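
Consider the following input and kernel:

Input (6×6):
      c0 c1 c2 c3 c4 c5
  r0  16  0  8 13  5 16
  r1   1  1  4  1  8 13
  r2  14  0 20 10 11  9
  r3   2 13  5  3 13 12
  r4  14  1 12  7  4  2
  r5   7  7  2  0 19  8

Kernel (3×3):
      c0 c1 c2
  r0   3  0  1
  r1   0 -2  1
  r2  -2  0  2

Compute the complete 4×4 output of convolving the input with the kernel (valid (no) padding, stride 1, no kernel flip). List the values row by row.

Output[0,0]: The receptive field on the input at this output position is [16 0 8 / 1 1 4 / 14 0 20]. Elementwise product with the kernel and sum: 16·3 + 8·1 + 1·-2 + 4·1 + 14·-2 + 20·2.

70 26 17 50
33 -46 27 21
37 15 62 15
11 11 52 31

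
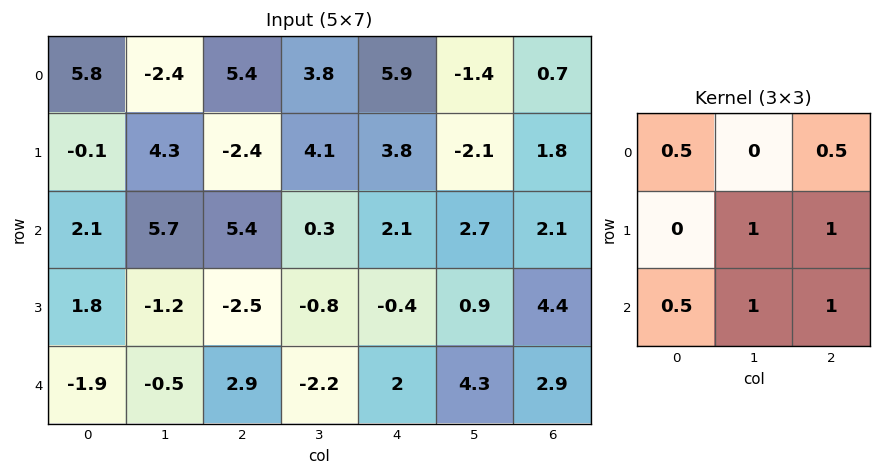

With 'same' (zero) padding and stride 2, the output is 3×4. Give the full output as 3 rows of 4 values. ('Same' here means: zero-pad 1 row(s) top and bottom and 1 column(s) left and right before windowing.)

Output[0,0]: The receptive field on the zero-padded input at this output position is [0 0 0 / 0 5.8 -2.4 / 0 -0.1 4.3]. Elementwise product with the kernel and sum: 0·0.5 + 0·0.5 + 5.8·1 + -2.4·1 + 0·0.5 + -0.1·1 + 4.3·1.

7.6 13.05 8.25 1.45
10.55 6 5.9 5.9
-3 -0.3 6.35 3.35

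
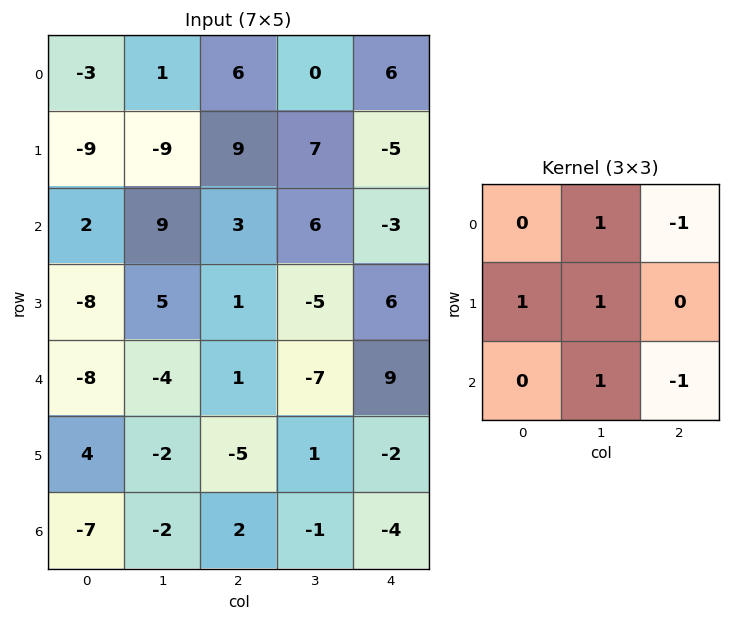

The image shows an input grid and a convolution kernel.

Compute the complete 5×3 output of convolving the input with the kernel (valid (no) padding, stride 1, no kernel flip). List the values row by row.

-17 3 19
-3 20 10
-2 11 -11
-5 -3 -14
-7 4 -17

Output[0,0]: The receptive field on the input at this output position is [-3 1 6 / -9 -9 9 / 2 9 3]. Elementwise product with the kernel and sum: 1·1 + 6·-1 + -9·1 + -9·1 + 9·1 + 3·-1.
Output[0,1]: The receptive field on the input at this output position is [1 6 0 / -9 9 7 / 9 3 6]. Elementwise product with the kernel and sum: 6·1 + 0·-1 + -9·1 + 9·1 + 3·1 + 6·-1.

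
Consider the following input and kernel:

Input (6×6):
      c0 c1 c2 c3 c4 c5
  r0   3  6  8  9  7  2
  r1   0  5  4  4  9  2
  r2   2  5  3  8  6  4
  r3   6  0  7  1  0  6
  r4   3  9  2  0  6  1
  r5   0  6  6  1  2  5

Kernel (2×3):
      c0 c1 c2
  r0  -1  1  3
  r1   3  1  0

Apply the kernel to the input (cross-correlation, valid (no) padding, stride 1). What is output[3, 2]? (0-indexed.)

0

The receptive field on the input at this output position is [7 1 0 / 2 0 6]. Elementwise product with the kernel and sum: 7·-1 + 1·1 + 0·3 + 2·3 + 0·1.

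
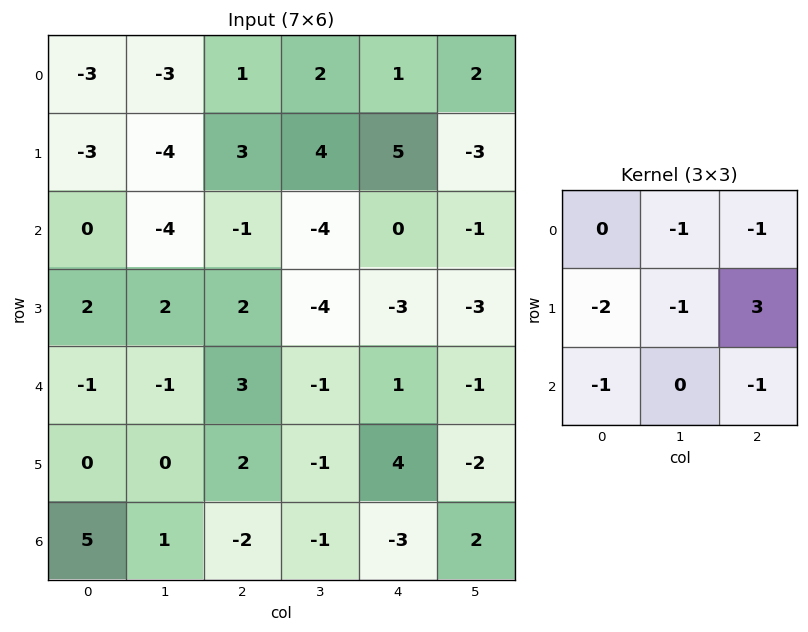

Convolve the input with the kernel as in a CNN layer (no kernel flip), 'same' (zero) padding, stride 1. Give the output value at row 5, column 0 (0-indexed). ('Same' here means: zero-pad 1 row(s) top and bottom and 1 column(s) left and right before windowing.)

The receptive field on the zero-padded input at this output position is [0 -1 -1 / 0 0 0 / 0 5 1]. Elementwise product with the kernel and sum: -1·-1 + -1·-1 + 0·-2 + 0·-1 + 0·3 + 0·-1 + 1·-1.

1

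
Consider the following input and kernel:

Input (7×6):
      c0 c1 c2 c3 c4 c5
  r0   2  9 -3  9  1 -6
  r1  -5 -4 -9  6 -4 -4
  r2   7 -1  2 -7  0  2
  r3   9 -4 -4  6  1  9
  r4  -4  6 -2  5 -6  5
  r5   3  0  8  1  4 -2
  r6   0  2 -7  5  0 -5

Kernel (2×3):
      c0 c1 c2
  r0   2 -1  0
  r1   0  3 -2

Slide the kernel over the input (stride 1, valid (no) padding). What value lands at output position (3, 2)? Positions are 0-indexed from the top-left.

13

The receptive field on the input at this output position is [-4 6 1 / -2 5 -6]. Elementwise product with the kernel and sum: -4·2 + 6·-1 + 5·3 + -6·-2.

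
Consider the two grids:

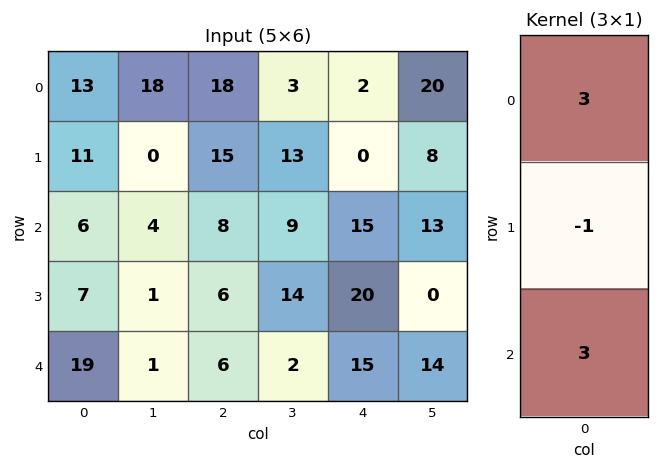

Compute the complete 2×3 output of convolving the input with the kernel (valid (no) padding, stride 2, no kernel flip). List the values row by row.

Output[0,0]: The receptive field on the input at this output position is [13 / 11 / 6]. Elementwise product with the kernel and sum: 13·3 + 11·-1 + 6·3.
Output[0,1]: The receptive field on the input at this output position is [18 / 15 / 8]. Elementwise product with the kernel and sum: 18·3 + 15·-1 + 8·3.

46 63 51
68 36 70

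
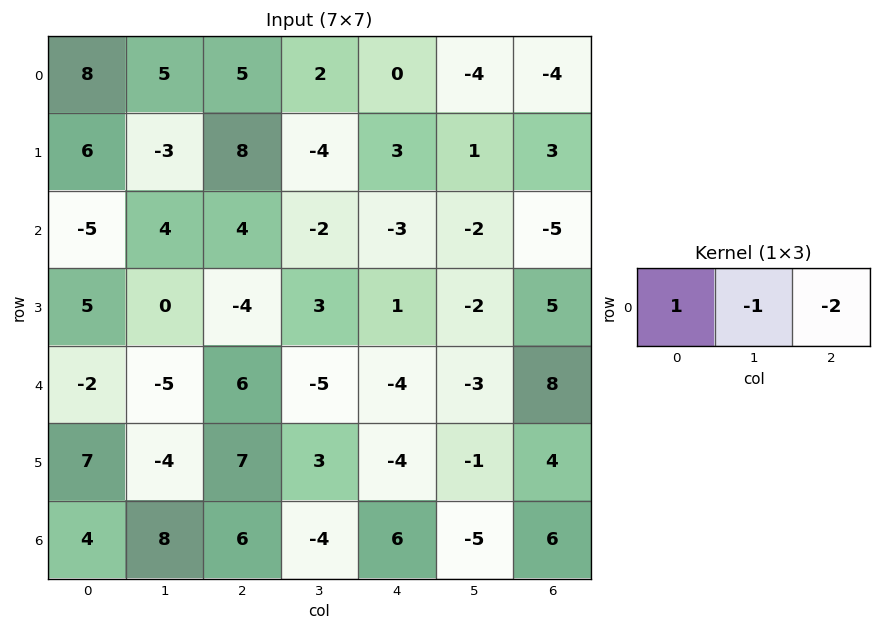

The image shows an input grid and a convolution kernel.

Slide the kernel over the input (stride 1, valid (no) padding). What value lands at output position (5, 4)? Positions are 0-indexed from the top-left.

The receptive field on the input at this output position is [-4 -1 4]. Elementwise product with the kernel and sum: -4·1 + -1·-1 + 4·-2.

-11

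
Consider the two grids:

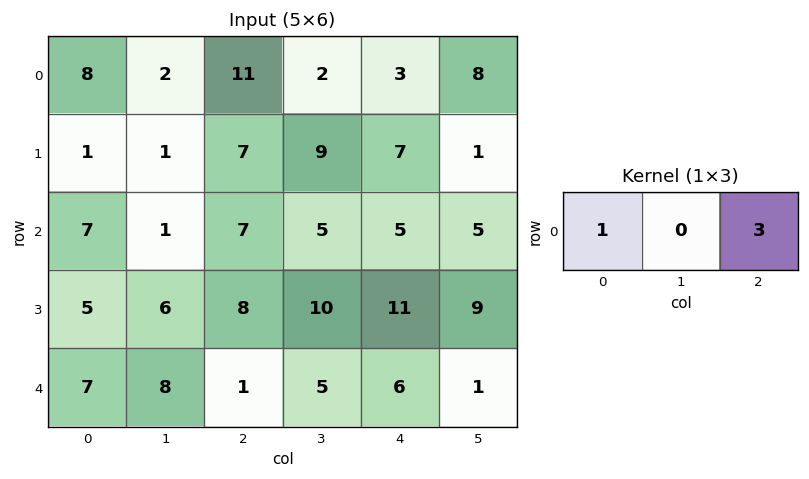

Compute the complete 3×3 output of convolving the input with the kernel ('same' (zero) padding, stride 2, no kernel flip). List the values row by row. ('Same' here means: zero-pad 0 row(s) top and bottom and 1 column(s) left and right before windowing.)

6 8 26
3 16 20
24 23 8

Output[0,0]: The receptive field on the zero-padded input at this output position is [0 8 2]. Elementwise product with the kernel and sum: 0·1 + 2·3.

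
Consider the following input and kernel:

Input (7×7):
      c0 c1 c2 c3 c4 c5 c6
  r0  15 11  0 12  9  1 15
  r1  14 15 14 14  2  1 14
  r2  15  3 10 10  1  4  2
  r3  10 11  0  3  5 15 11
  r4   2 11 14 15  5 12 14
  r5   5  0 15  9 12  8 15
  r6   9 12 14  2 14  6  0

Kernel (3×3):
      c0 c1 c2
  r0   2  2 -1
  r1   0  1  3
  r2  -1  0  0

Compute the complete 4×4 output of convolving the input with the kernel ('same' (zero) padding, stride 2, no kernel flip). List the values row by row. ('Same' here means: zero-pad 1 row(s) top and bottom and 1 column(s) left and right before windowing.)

48 21 -2 14
37 73 41 17
44 78 33 58
55 41 66 46

Output[0,0]: The receptive field on the zero-padded input at this output position is [0 0 0 / 0 15 11 / 0 14 15]. Elementwise product with the kernel and sum: 0·2 + 0·2 + 0·-1 + 15·1 + 11·3 + 0·-1.
Output[0,1]: The receptive field on the zero-padded input at this output position is [0 0 0 / 11 0 12 / 15 14 14]. Elementwise product with the kernel and sum: 0·2 + 0·2 + 0·-1 + 0·1 + 12·3 + 15·-1.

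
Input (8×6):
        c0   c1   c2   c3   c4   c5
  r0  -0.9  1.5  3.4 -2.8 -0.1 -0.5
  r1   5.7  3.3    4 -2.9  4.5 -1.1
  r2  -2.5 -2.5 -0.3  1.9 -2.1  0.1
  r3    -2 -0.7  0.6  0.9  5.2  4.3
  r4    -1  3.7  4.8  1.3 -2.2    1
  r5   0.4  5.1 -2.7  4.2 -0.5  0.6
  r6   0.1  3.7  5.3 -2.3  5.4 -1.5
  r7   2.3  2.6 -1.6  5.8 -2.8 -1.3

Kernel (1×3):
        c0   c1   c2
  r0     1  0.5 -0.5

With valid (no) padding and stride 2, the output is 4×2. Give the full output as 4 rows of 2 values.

-1.85 2.05
-3.6 1.7
-1.55 6.55
-0.7 1.45

Output[0,0]: The receptive field on the input at this output position is [-0.9 1.5 3.4]. Elementwise product with the kernel and sum: -0.9·1 + 1.5·0.5 + 3.4·-0.5.
Output[0,1]: The receptive field on the input at this output position is [3.4 -2.8 -0.1]. Elementwise product with the kernel and sum: 3.4·1 + -2.8·0.5 + -0.1·-0.5.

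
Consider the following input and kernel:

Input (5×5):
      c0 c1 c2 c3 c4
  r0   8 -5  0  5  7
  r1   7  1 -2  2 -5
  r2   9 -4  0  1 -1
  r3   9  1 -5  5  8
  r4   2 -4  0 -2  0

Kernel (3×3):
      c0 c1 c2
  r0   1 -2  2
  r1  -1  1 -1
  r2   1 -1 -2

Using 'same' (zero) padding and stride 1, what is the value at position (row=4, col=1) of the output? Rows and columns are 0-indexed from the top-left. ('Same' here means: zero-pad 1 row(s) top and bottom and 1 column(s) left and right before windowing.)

The receptive field on the zero-padded input at this output position is [9 1 -5 / 2 -4 0 / 0 0 0]. Elementwise product with the kernel and sum: 9·1 + 1·-2 + -5·2 + 2·-1 + -4·1 + 0·-1 + 0·1 + 0·-1 + 0·-2.

-9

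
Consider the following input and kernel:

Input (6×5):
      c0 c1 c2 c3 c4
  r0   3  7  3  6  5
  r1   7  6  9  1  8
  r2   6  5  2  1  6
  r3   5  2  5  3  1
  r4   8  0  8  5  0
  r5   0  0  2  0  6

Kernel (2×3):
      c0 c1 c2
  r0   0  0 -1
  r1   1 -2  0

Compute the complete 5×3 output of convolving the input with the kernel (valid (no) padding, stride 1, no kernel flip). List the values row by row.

Output[0,0]: The receptive field on the input at this output position is [3 7 3 / 7 6 9]. Elementwise product with the kernel and sum: 3·-1 + 7·1 + 6·-2.
Output[0,1]: The receptive field on the input at this output position is [7 3 6 / 6 9 1]. Elementwise product with the kernel and sum: 6·-1 + 6·1 + 9·-2.

-8 -18 2
-13 0 -8
-1 -9 -7
3 -19 -3
-8 -9 2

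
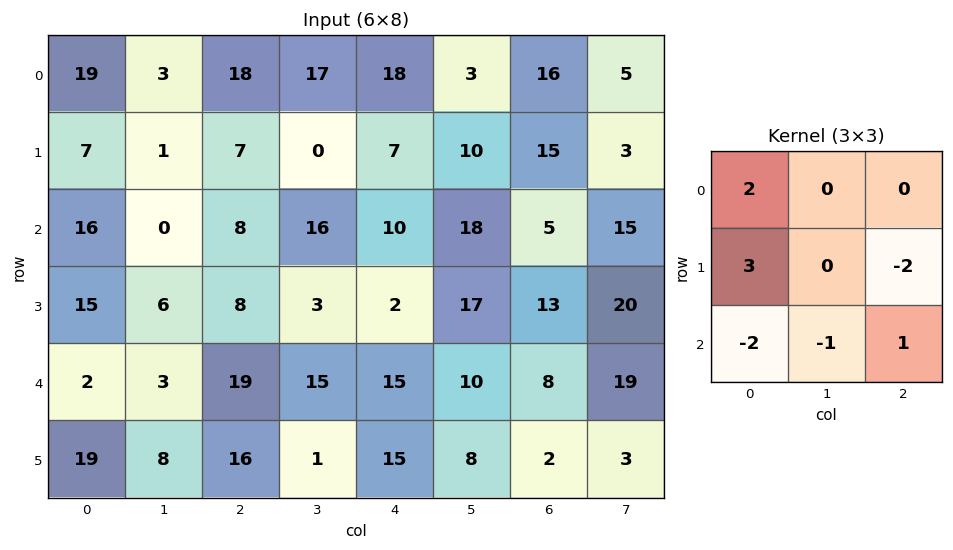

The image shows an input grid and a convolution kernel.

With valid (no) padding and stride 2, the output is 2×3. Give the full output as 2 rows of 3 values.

21 21 -6
73 -2 -32

Output[0,0]: The receptive field on the input at this output position is [19 3 18 / 7 1 7 / 16 0 8]. Elementwise product with the kernel and sum: 19·2 + 7·3 + 7·-2 + 16·-2 + 0·-1 + 8·1.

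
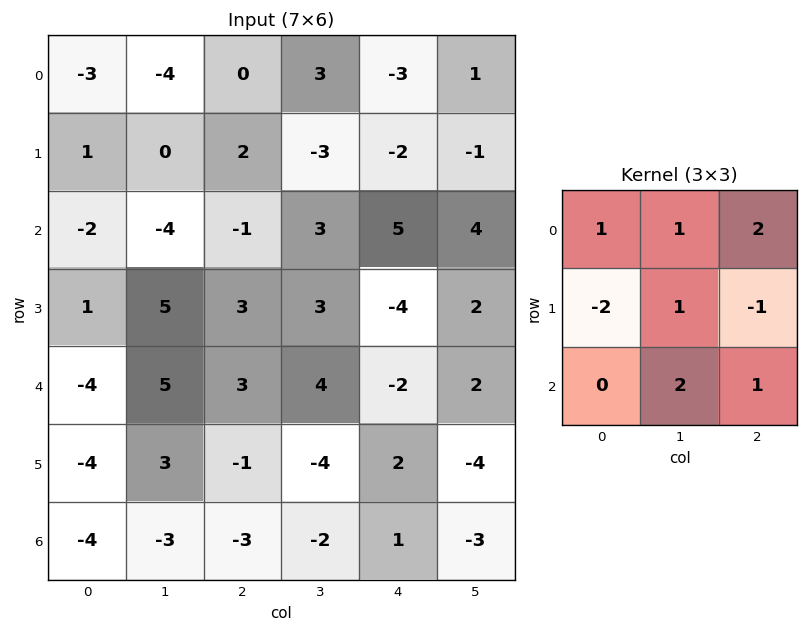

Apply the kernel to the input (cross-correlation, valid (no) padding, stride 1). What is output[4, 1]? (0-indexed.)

5

The receptive field on the input at this output position is [5 3 4 / 3 -1 -4 / -3 -3 -2]. Elementwise product with the kernel and sum: 5·1 + 3·1 + 4·2 + 3·-2 + -1·1 + -4·-1 + -3·2 + -2·1.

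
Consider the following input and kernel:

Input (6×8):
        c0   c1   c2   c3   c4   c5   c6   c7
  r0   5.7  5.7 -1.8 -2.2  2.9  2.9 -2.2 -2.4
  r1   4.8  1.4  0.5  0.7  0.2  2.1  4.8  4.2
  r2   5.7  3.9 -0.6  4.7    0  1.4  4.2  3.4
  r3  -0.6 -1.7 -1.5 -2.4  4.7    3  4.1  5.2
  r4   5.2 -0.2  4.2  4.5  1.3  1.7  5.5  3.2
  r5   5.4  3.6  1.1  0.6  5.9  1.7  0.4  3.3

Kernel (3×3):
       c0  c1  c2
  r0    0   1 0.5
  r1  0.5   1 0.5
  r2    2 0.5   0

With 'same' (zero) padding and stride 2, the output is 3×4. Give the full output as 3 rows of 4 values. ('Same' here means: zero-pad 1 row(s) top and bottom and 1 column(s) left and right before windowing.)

10.95 3 4.75 4.65
12.85 0.4 1.85 21.55
6.35 11.4 14.75 18.25

Output[0,0]: The receptive field on the zero-padded input at this output position is [0 0 0 / 0 5.7 5.7 / 0 4.8 1.4]. Elementwise product with the kernel and sum: 0·1 + 0·0.5 + 0·0.5 + 5.7·1 + 5.7·0.5 + 0·2 + 4.8·0.5.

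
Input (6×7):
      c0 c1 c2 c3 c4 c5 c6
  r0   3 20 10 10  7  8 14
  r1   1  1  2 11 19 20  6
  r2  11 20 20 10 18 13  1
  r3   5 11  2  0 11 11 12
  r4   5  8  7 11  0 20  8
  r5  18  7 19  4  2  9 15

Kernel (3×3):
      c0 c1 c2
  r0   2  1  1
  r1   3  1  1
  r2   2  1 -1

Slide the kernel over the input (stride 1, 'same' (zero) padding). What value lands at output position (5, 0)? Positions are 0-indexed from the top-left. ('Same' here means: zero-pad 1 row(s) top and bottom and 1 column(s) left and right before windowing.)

The receptive field on the zero-padded input at this output position is [0 5 8 / 0 18 7 / 0 0 0]. Elementwise product with the kernel and sum: 0·2 + 5·1 + 8·1 + 0·3 + 18·1 + 7·1 + 0·2 + 0·1 + 0·-1.

38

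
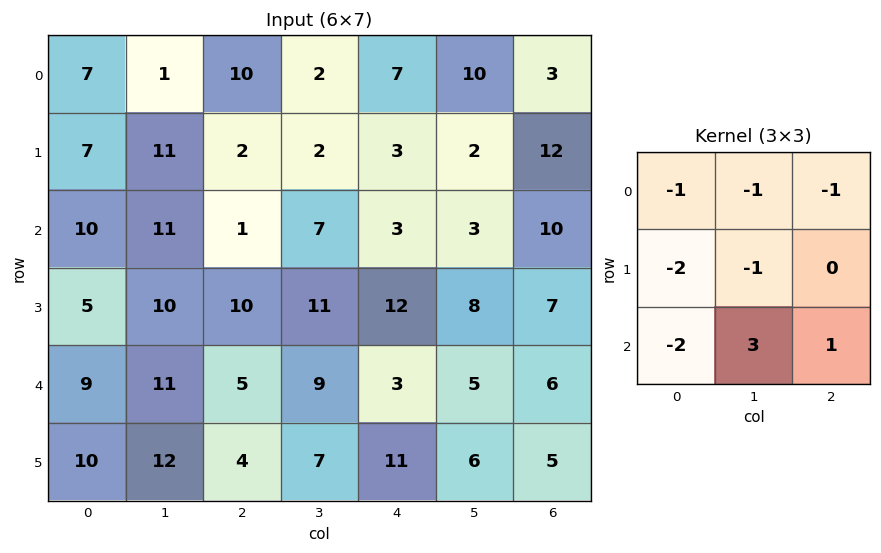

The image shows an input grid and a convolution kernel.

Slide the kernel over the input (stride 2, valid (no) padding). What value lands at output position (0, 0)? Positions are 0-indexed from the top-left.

-29

The receptive field on the input at this output position is [7 1 10 / 7 11 2 / 10 11 1]. Elementwise product with the kernel and sum: 7·-1 + 1·-1 + 10·-1 + 7·-2 + 11·-1 + 10·-2 + 11·3 + 1·1.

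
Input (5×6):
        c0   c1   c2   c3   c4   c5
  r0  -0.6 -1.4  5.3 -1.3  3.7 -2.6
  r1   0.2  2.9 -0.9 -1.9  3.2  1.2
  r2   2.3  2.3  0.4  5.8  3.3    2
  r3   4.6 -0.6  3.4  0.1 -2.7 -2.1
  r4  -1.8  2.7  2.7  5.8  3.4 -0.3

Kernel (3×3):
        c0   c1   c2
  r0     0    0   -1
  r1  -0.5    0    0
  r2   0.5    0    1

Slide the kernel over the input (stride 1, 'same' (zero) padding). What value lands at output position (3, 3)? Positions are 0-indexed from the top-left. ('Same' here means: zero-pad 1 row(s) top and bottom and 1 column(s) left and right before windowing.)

The receptive field on the zero-padded input at this output position is [0.4 5.8 3.3 / 3.4 0.1 -2.7 / 2.7 5.8 3.4]. Elementwise product with the kernel and sum: 3.3·-1 + 3.4·-0.5 + 2.7·0.5 + 3.4·1.

-0.25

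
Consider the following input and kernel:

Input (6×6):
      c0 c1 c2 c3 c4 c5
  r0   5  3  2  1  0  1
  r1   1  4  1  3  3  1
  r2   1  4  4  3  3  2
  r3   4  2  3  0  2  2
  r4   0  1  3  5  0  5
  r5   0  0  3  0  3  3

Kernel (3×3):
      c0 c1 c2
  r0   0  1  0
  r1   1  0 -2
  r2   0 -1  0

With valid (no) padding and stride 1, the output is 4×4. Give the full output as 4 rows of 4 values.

-2 -4 -7 -2
-5 -4 1 0
1 3 -3 -1
-4 -9 3 -6

Output[0,0]: The receptive field on the input at this output position is [5 3 2 / 1 4 1 / 1 4 4]. Elementwise product with the kernel and sum: 3·1 + 1·1 + 1·-2 + 4·-1.
Output[0,1]: The receptive field on the input at this output position is [3 2 1 / 4 1 3 / 4 4 3]. Elementwise product with the kernel and sum: 2·1 + 4·1 + 3·-2 + 4·-1.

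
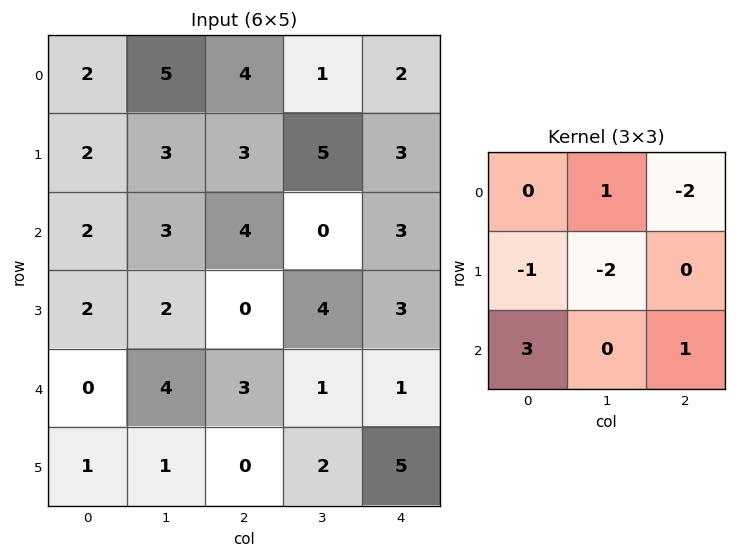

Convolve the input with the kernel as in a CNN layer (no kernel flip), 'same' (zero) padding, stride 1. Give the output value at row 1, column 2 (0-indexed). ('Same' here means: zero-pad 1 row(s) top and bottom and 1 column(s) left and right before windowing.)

The receptive field on the zero-padded input at this output position is [5 4 1 / 3 3 5 / 3 4 0]. Elementwise product with the kernel and sum: 4·1 + 1·-2 + 3·-1 + 3·-2 + 3·3 + 0·1.

2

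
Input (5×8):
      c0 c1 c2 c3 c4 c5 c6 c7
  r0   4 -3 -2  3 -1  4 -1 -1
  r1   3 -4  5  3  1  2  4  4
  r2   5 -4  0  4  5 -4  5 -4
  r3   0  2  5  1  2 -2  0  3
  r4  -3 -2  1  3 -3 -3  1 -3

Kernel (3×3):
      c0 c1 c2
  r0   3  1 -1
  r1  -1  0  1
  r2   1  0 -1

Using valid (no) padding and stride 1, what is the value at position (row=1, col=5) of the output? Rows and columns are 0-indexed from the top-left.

The receptive field on the input at this output position is [2 4 4 / -4 5 -4 / -2 0 3]. Elementwise product with the kernel and sum: 2·3 + 4·1 + 4·-1 + -4·-1 + -4·1 + -2·1 + 3·-1.

1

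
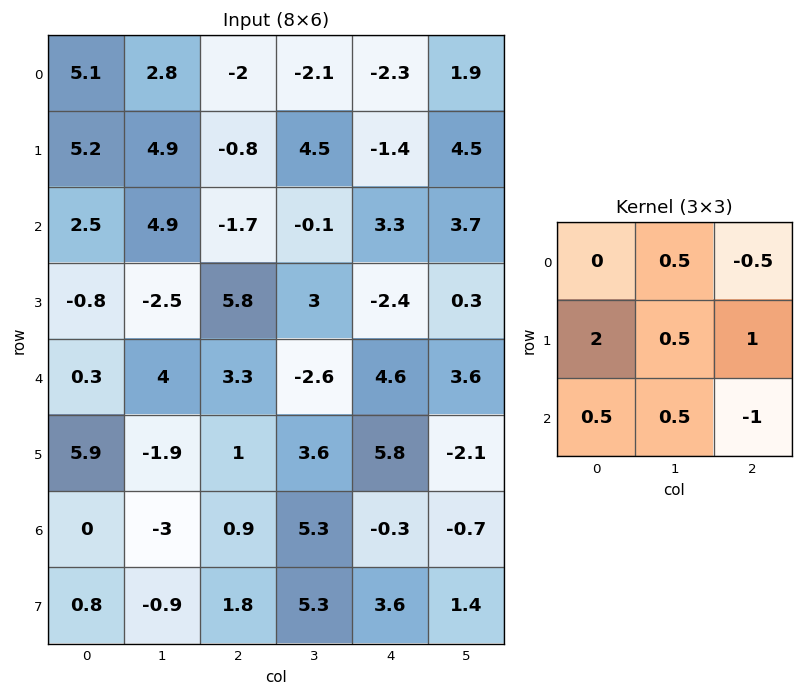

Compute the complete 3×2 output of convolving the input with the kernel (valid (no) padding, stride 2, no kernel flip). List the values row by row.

Output[0,0]: The receptive field on the input at this output position is [5.1 2.8 -2 / 5.2 4.9 -0.8 / 2.5 4.9 -1.7]. Elementwise product with the kernel and sum: 2.8·0.5 + -2·-0.5 + 5.2·2 + 4.9·0.5 + -0.8·1 + 2.5·0.5 + 4.9·0.5 + -1.7·-1.
Output[0,1]: The receptive field on the input at this output position is [-2 -2.1 -2.3 / -0.8 4.5 -1.4 / -1.7 -0.1 3.3]. Elementwise product with the kernel and sum: -2.1·0.5 + -2.3·-0.5 + -0.8·2 + 4.5·0.5 + -1.4·1 + -1.7·0.5 + -0.1·0.5 + 3.3·-1.

19.85 -4.85
5.1 4.75
9.8 9.4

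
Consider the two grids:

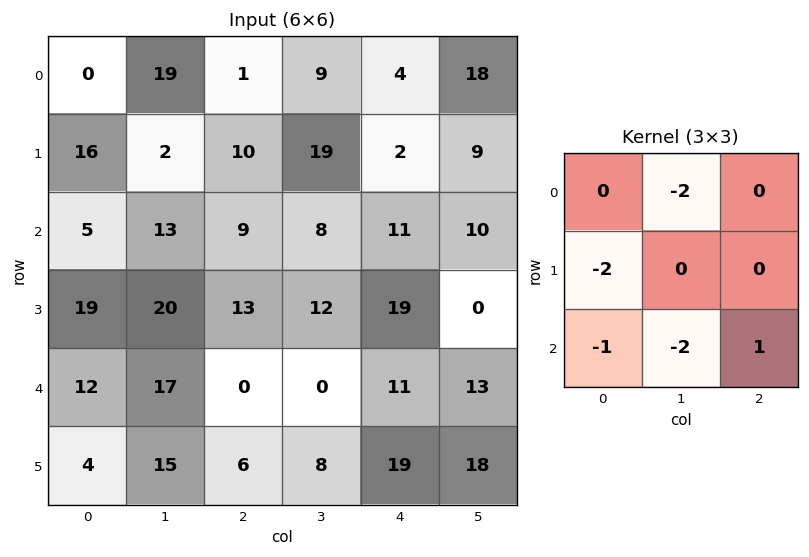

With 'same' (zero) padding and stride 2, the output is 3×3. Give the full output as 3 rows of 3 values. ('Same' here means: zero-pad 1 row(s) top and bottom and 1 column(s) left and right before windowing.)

Output[0,0]: The receptive field on the zero-padded input at this output position is [0 0 0 / 0 0 19 / 0 16 2]. Elementwise product with the kernel and sum: 0·-2 + 0·-2 + 0·-1 + 16·-2 + 2·1.

-30 -41 -32
-50 -80 -70
-31 -79 -66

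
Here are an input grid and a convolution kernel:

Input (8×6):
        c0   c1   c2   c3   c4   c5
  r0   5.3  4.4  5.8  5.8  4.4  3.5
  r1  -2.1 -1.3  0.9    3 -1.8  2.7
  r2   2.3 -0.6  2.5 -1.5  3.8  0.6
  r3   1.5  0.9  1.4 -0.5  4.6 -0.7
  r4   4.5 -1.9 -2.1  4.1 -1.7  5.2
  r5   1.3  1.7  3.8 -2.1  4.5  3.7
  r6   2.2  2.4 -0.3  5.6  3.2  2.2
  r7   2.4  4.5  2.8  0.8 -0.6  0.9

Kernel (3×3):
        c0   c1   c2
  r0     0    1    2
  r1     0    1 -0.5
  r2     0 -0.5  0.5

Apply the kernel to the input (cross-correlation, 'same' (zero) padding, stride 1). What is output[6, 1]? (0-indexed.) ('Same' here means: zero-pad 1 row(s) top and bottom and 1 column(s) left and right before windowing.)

The receptive field on the zero-padded input at this output position is [1.3 1.7 3.8 / 2.2 2.4 -0.3 / 2.4 4.5 2.8]. Elementwise product with the kernel and sum: 1.7·1 + 3.8·2 + 2.4·1 + -0.3·-0.5 + 4.5·-0.5 + 2.8·0.5.

11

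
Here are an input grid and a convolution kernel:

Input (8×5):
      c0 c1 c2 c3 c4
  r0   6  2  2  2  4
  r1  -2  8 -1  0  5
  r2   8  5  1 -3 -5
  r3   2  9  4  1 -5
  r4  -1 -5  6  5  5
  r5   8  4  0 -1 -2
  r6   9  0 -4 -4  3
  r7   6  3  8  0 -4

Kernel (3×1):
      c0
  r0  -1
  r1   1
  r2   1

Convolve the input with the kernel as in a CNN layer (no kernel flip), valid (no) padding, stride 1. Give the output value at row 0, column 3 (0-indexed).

The receptive field on the input at this output position is [2 / 0 / -3]. Elementwise product with the kernel and sum: 2·-1 + 0·1 + -3·1.

-5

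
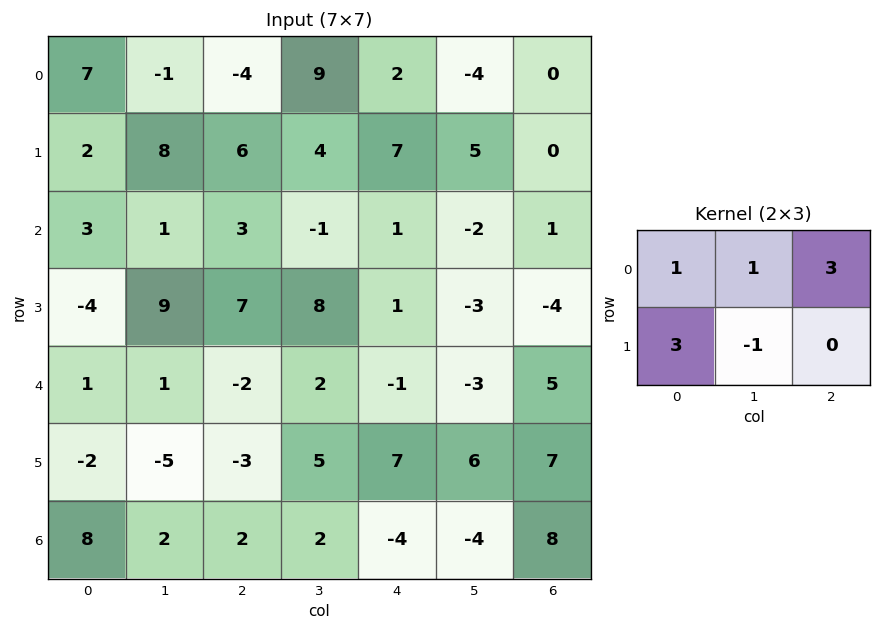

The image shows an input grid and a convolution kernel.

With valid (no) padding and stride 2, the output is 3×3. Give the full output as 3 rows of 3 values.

Output[0,0]: The receptive field on the input at this output position is [7 -1 -4 / 2 8 6]. Elementwise product with the kernel and sum: 7·1 + -1·1 + -4·3 + 2·3 + 8·-1.
Output[0,1]: The receptive field on the input at this output position is [-4 9 2 / 6 4 7]. Elementwise product with the kernel and sum: -4·1 + 9·1 + 2·3 + 6·3 + 4·-1.

-8 25 14
-8 18 8
-5 -17 26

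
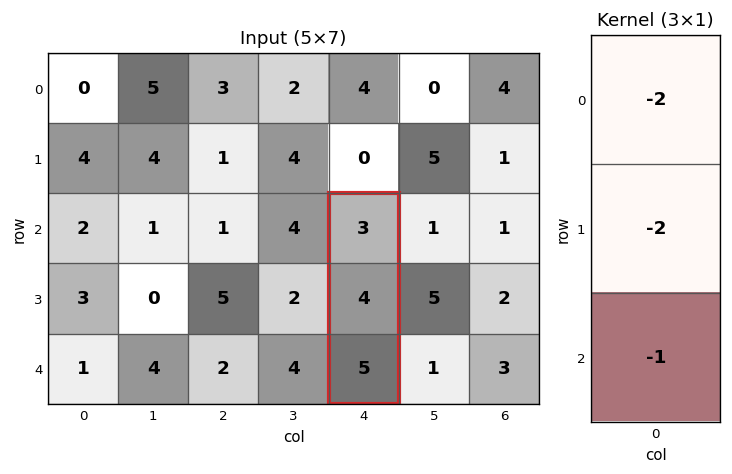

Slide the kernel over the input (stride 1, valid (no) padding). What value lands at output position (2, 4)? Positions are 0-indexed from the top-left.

-19

The receptive field on the input at this output position is [3 / 4 / 5]. Elementwise product with the kernel and sum: 3·-2 + 4·-2 + 5·-1.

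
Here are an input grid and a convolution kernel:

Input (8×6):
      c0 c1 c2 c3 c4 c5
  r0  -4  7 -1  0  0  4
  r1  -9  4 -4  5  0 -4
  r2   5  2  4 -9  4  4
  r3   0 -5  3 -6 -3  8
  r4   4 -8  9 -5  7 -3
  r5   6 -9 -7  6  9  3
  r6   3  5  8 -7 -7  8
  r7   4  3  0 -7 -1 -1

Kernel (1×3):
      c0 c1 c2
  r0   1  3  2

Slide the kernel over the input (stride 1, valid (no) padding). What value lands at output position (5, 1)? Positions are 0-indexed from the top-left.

-18

The receptive field on the input at this output position is [-9 -7 6]. Elementwise product with the kernel and sum: -9·1 + -7·3 + 6·2.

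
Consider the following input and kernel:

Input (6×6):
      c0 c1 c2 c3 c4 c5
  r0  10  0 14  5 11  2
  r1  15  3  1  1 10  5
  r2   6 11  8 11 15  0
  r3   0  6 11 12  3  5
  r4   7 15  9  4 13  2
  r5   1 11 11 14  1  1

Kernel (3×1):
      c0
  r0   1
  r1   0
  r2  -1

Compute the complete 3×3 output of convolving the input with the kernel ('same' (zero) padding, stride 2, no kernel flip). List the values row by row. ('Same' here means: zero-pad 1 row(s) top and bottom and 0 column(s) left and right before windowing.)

-15 -1 -10
15 -10 7
-1 0 2

Output[0,0]: The receptive field on the zero-padded input at this output position is [0 / 10 / 15]. Elementwise product with the kernel and sum: 0·1 + 15·-1.
Output[0,1]: The receptive field on the zero-padded input at this output position is [0 / 14 / 1]. Elementwise product with the kernel and sum: 0·1 + 1·-1.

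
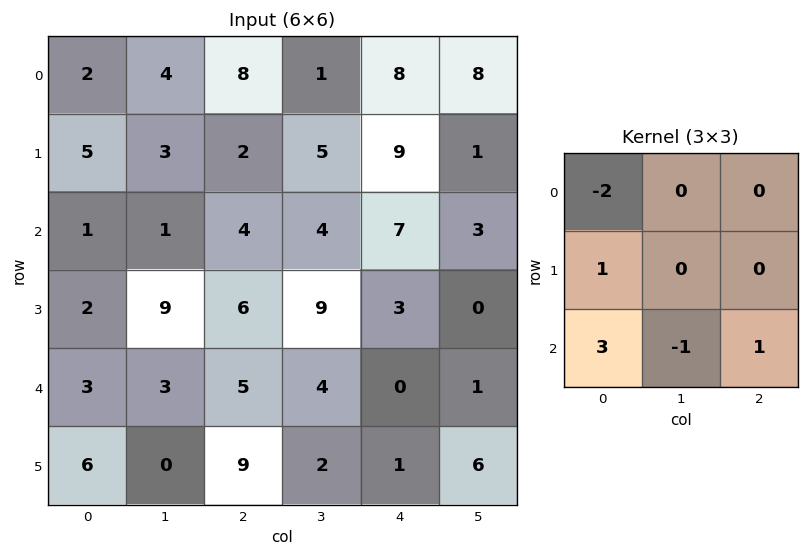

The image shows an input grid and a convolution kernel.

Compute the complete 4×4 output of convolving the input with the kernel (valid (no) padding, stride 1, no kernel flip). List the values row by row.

7 -2 1 11
-6 25 12 18
11 15 9 14
26 -22 19 -3

Output[0,0]: The receptive field on the input at this output position is [2 4 8 / 5 3 2 / 1 1 4]. Elementwise product with the kernel and sum: 2·-2 + 5·1 + 1·3 + 1·-1 + 4·1.
Output[0,1]: The receptive field on the input at this output position is [4 8 1 / 3 2 5 / 1 4 4]. Elementwise product with the kernel and sum: 4·-2 + 3·1 + 1·3 + 4·-1 + 4·1.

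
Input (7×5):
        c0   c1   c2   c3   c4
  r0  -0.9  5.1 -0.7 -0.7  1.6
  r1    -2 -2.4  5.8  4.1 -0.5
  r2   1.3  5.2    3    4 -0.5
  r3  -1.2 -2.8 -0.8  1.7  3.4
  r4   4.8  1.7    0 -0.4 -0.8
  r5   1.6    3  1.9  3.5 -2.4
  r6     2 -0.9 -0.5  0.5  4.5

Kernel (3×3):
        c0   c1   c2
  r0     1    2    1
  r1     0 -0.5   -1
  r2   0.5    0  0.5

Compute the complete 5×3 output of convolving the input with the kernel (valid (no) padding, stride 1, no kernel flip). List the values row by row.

Output[0,0]: The receptive field on the input at this output position is [-0.9 5.1 -0.7 / -2 -2.4 5.8 / 1.3 5.2 3]. Elementwise product with the kernel and sum: -0.9·1 + 5.1·2 + -0.7·1 + -2.4·-0.5 + 5.8·-1 + 1.3·0.5 + 3·0.5.
Output[0,1]: The receptive field on the input at this output position is [5.1 -0.7 -0.7 / -2.4 5.8 4.1 / 5.2 3 4]. Elementwise product with the kernel and sum: 5.1·1 + -0.7·2 + -0.7·1 + 5.8·-0.5 + 4.1·-1 + 5.2·0.5 + 4·0.5.

6.15 0.6 -0.8
-7.6 7.25 13.3
19.3 14.55 5.85
-6.7 0.95 6.75
5.55 -3.35 1.05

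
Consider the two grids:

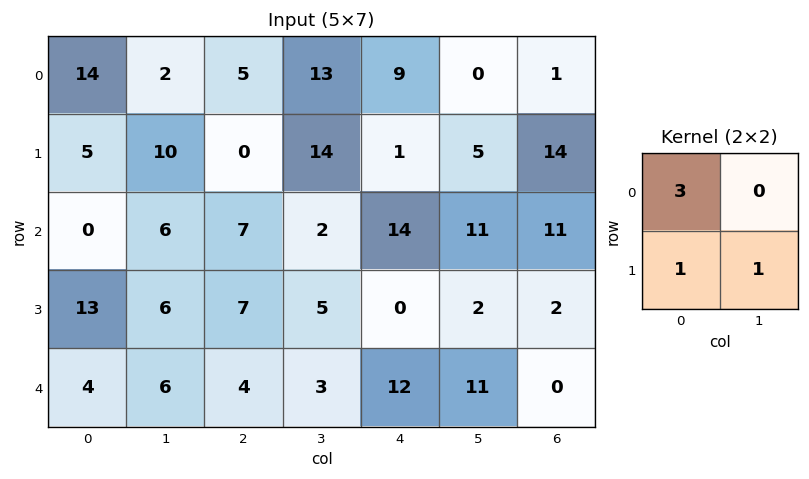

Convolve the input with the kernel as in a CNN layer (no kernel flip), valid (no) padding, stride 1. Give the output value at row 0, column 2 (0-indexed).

The receptive field on the input at this output position is [5 13 / 0 14]. Elementwise product with the kernel and sum: 5·3 + 0·1 + 14·1.

29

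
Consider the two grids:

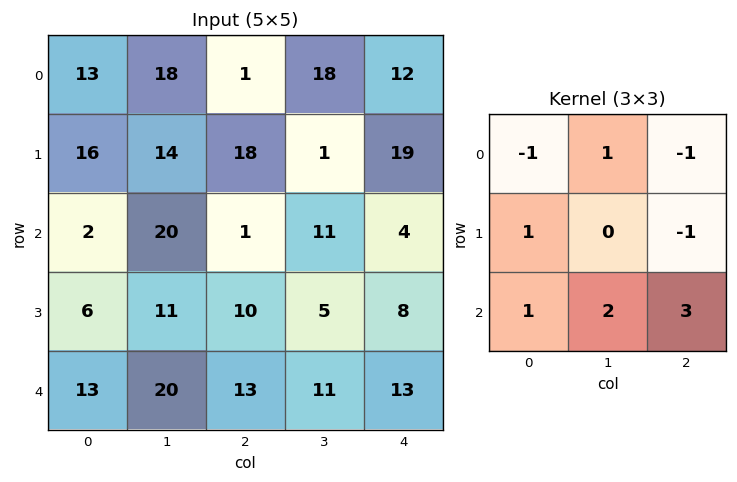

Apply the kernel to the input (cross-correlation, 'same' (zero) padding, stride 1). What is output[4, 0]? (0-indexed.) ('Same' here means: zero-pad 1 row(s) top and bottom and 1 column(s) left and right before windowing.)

The receptive field on the zero-padded input at this output position is [0 6 11 / 0 13 20 / 0 0 0]. Elementwise product with the kernel and sum: 0·-1 + 6·1 + 11·-1 + 0·1 + 20·-1 + 0·1 + 0·2 + 0·3.

-25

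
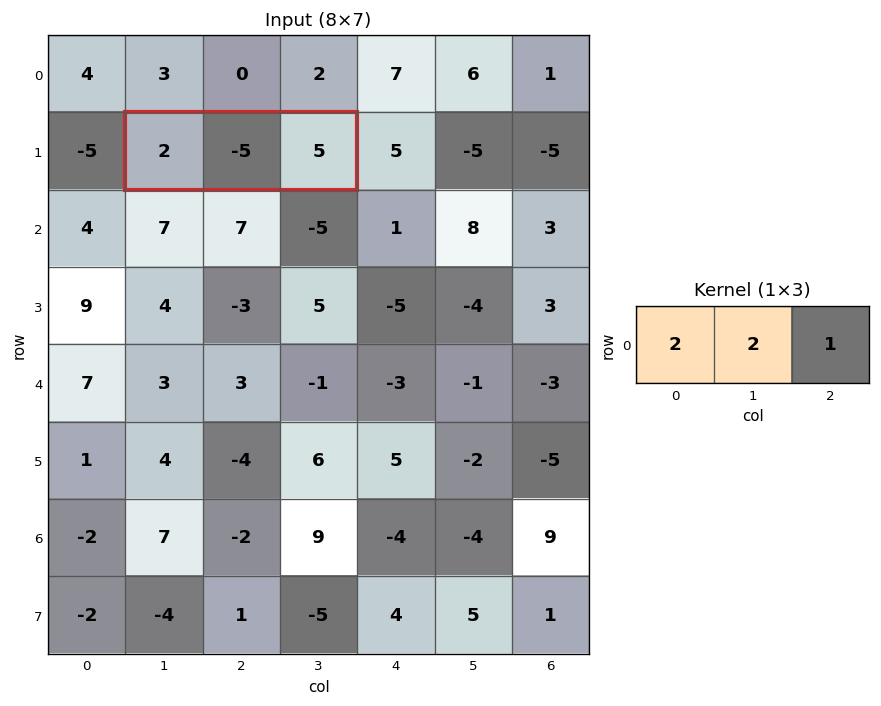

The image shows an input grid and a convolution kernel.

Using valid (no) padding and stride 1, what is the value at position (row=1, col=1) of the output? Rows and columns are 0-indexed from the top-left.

The receptive field on the input at this output position is [2 -5 5]. Elementwise product with the kernel and sum: 2·2 + -5·2 + 5·1.

-1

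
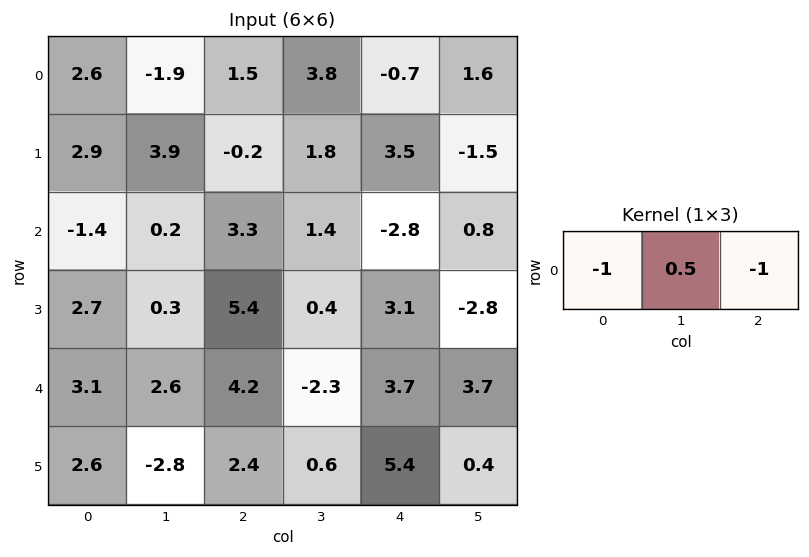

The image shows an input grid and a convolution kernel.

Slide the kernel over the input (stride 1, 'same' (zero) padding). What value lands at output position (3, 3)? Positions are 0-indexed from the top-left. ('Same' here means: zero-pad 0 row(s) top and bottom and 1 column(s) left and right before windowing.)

-8.3

The receptive field on the zero-padded input at this output position is [5.4 0.4 3.1]. Elementwise product with the kernel and sum: 5.4·-1 + 0.4·0.5 + 3.1·-1.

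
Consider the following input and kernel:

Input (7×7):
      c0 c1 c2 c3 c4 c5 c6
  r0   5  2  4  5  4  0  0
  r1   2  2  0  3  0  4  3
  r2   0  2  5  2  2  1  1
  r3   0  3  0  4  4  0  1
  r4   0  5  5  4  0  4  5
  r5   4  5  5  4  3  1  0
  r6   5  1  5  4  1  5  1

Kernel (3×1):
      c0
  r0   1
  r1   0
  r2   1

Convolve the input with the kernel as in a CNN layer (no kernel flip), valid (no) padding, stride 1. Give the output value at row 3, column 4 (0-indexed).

7

The receptive field on the input at this output position is [4 / 0 / 3]. Elementwise product with the kernel and sum: 4·1 + 3·1.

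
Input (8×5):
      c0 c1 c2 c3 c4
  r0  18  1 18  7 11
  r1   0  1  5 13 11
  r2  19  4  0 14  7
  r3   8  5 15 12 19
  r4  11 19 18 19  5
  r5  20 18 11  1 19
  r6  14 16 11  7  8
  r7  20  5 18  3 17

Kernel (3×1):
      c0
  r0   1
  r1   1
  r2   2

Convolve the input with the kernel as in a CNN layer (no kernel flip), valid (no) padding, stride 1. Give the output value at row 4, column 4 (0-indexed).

40

The receptive field on the input at this output position is [5 / 19 / 8]. Elementwise product with the kernel and sum: 5·1 + 19·1 + 8·2.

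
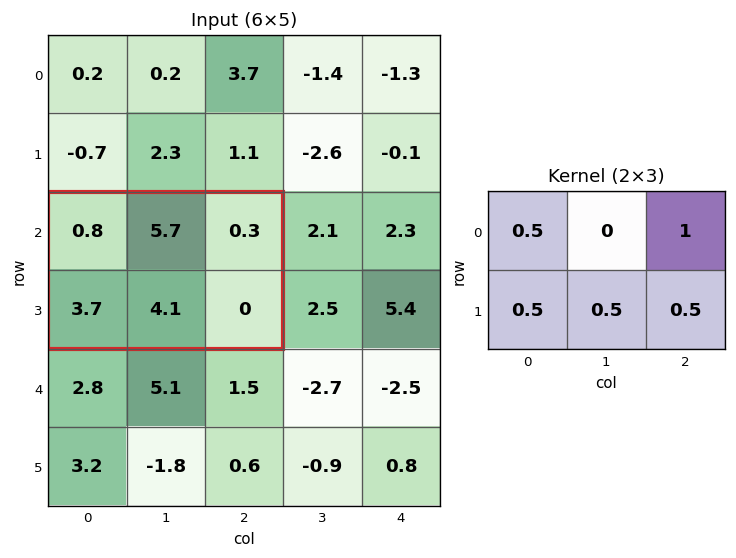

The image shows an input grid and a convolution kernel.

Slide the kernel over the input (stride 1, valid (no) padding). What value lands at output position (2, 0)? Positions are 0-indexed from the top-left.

The receptive field on the input at this output position is [0.8 5.7 0.3 / 3.7 4.1 0]. Elementwise product with the kernel and sum: 0.8·0.5 + 0.3·1 + 3.7·0.5 + 4.1·0.5 + 0·0.5.

4.6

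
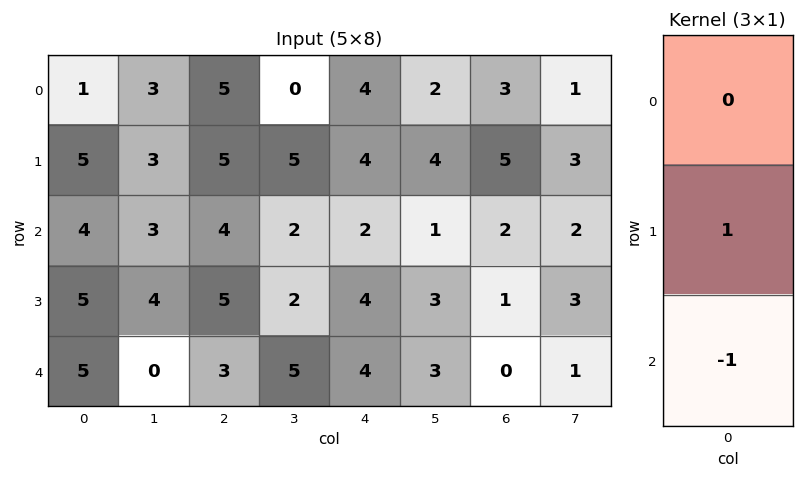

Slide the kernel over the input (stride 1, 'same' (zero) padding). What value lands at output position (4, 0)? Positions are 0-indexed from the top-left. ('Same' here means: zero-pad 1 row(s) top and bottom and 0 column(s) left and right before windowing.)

The receptive field on the zero-padded input at this output position is [5 / 5 / 0]. Elementwise product with the kernel and sum: 5·1 + 0·-1.

5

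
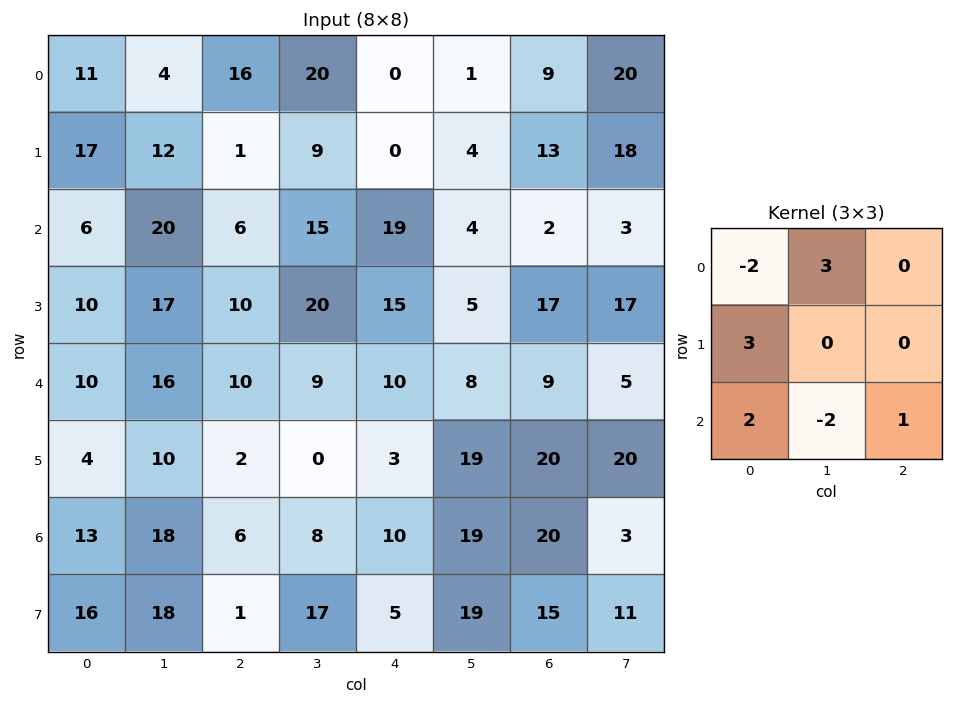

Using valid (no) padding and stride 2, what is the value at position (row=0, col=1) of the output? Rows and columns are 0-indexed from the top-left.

32

The receptive field on the input at this output position is [16 20 0 / 1 9 0 / 6 15 19]. Elementwise product with the kernel and sum: 16·-2 + 20·3 + 1·3 + 6·2 + 15·-2 + 19·1.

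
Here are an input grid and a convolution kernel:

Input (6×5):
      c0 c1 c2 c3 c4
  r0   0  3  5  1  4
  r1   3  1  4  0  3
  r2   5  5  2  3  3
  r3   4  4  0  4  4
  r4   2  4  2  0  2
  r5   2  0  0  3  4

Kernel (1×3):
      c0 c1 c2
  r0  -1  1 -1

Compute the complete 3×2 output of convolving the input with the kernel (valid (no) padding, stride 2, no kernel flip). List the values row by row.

Output[0,0]: The receptive field on the input at this output position is [0 3 5]. Elementwise product with the kernel and sum: 0·-1 + 3·1 + 5·-1.

-2 -8
-2 -2
0 -4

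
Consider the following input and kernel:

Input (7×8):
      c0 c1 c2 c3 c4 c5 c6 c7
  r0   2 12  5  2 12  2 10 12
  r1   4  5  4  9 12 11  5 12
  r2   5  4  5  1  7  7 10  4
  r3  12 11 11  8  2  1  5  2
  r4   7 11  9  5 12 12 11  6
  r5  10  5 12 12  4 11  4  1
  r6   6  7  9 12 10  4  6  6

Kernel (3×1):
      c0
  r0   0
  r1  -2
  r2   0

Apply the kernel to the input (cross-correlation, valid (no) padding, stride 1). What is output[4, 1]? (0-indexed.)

-10

The receptive field on the input at this output position is [11 / 5 / 7]. Elementwise product with the kernel and sum: 5·-2.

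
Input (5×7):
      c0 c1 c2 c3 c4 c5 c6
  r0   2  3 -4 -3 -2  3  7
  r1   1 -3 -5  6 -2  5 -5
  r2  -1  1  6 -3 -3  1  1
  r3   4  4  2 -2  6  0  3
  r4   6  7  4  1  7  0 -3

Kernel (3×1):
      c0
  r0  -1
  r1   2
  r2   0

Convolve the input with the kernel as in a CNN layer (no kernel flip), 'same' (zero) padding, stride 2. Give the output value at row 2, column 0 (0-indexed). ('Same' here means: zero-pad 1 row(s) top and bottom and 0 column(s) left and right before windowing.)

8

The receptive field on the zero-padded input at this output position is [4 / 6 / 0]. Elementwise product with the kernel and sum: 4·-1 + 6·2.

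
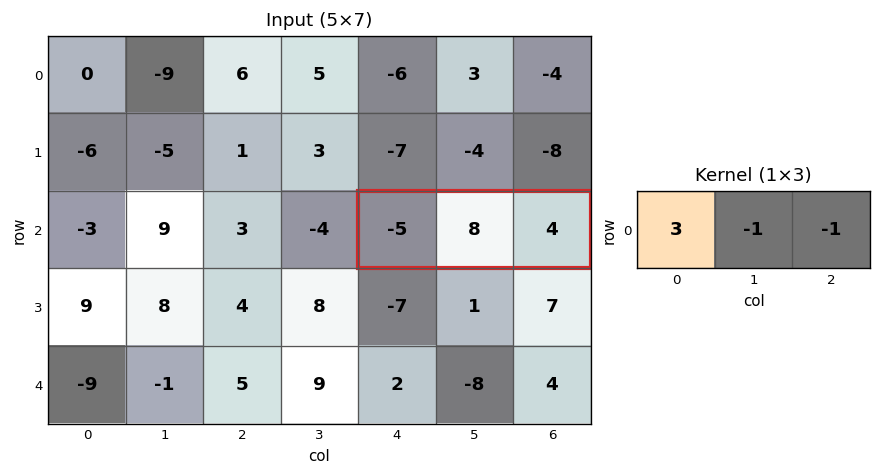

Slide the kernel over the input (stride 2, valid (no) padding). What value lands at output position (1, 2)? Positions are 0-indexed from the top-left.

-27

The receptive field on the input at this output position is [-5 8 4]. Elementwise product with the kernel and sum: -5·3 + 8·-1 + 4·-1.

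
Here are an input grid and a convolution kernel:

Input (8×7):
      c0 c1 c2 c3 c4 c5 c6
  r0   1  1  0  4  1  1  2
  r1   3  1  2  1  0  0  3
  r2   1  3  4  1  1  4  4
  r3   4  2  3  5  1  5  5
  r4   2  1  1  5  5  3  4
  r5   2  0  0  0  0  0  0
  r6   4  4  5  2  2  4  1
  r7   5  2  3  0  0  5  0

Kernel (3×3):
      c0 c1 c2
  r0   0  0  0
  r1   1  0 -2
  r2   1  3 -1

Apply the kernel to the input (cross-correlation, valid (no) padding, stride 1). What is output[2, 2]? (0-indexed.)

12

The receptive field on the input at this output position is [4 1 1 / 3 5 1 / 1 5 5]. Elementwise product with the kernel and sum: 3·1 + 1·-2 + 1·1 + 5·3 + 5·-1.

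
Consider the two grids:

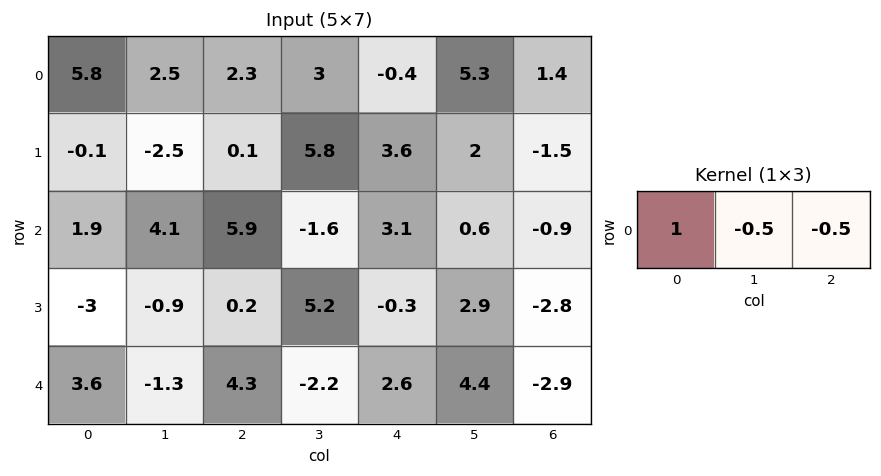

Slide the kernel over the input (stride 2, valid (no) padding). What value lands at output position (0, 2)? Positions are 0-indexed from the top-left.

The receptive field on the input at this output position is [-0.4 5.3 1.4]. Elementwise product with the kernel and sum: -0.4·1 + 5.3·-0.5 + 1.4·-0.5.

-3.75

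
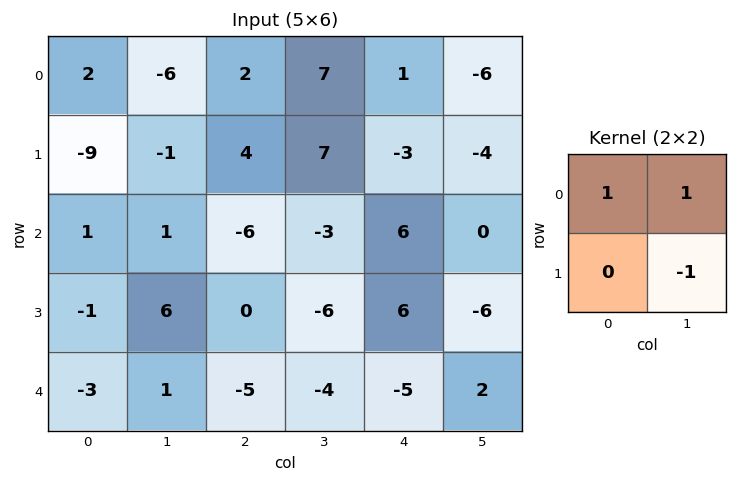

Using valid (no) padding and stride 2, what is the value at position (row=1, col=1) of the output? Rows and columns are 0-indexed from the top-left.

The receptive field on the input at this output position is [-6 -3 / 0 -6]. Elementwise product with the kernel and sum: -6·1 + -3·1 + -6·-1.

-3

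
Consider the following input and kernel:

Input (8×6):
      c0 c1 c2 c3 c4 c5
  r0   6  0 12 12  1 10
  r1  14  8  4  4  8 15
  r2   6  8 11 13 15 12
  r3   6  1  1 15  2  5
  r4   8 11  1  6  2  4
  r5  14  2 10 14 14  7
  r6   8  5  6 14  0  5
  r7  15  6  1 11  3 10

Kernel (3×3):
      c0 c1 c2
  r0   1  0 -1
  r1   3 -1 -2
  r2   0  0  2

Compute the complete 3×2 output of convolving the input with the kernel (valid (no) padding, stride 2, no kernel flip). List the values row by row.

Output[0,0]: The receptive field on the input at this output position is [6 0 12 / 14 8 4 / 6 8 11]. Elementwise product with the kernel and sum: 6·1 + 12·-1 + 14·3 + 8·-1 + 4·-2 + 11·2.
Output[0,1]: The receptive field on the input at this output position is [12 12 1 / 4 4 8 / 11 13 15]. Elementwise product with the kernel and sum: 12·1 + 1·-1 + 4·3 + 4·-1 + 8·-2 + 15·2.

42 33
12 -16
39 -13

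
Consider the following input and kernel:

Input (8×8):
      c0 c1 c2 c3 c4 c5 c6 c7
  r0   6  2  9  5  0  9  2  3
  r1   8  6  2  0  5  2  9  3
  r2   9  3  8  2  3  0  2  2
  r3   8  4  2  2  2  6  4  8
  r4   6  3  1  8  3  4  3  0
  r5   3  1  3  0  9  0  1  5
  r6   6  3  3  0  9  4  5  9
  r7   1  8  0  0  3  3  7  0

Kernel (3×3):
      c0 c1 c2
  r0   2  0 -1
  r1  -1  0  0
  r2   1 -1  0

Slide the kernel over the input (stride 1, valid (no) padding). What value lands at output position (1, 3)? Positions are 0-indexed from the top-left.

-4

The receptive field on the input at this output position is [0 5 2 / 2 3 0 / 2 2 6]. Elementwise product with the kernel and sum: 0·2 + 2·-1 + 2·-1 + 2·1 + 2·-1.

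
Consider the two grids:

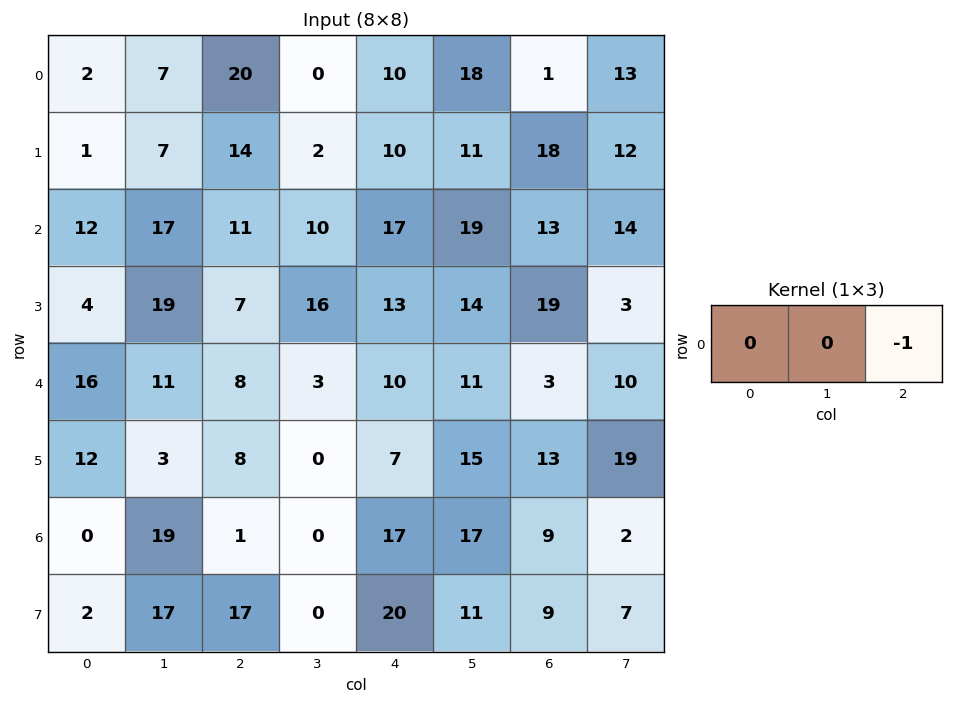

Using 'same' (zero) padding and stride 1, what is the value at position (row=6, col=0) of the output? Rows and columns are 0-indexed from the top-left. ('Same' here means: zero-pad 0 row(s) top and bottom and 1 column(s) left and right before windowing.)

The receptive field on the zero-padded input at this output position is [0 0 19]. Elementwise product with the kernel and sum: 19·-1.

-19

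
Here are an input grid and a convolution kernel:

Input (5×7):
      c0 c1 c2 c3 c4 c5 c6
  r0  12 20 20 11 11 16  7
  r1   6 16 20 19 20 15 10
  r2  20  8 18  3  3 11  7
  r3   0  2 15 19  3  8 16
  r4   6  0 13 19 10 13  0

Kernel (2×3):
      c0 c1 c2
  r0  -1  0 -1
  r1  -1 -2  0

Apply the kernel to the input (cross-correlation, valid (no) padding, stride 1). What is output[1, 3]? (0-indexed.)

-43

The receptive field on the input at this output position is [19 20 15 / 3 3 11]. Elementwise product with the kernel and sum: 19·-1 + 15·-1 + 3·-1 + 3·-2.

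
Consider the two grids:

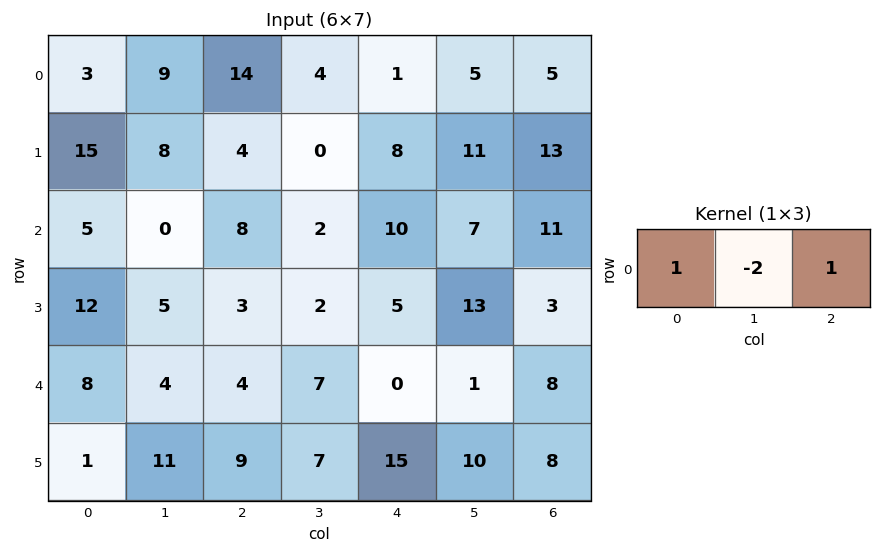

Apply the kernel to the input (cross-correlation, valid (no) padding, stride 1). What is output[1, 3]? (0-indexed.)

-5

The receptive field on the input at this output position is [0 8 11]. Elementwise product with the kernel and sum: 0·1 + 8·-2 + 11·1.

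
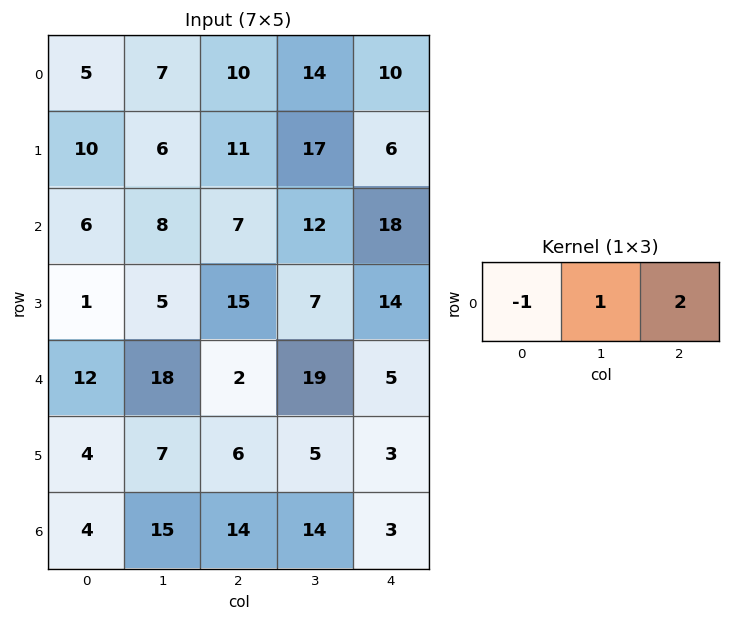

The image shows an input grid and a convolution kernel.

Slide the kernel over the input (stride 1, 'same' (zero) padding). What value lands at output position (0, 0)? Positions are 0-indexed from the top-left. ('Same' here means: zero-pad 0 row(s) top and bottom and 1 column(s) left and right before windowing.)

The receptive field on the zero-padded input at this output position is [0 5 7]. Elementwise product with the kernel and sum: 0·-1 + 5·1 + 7·2.

19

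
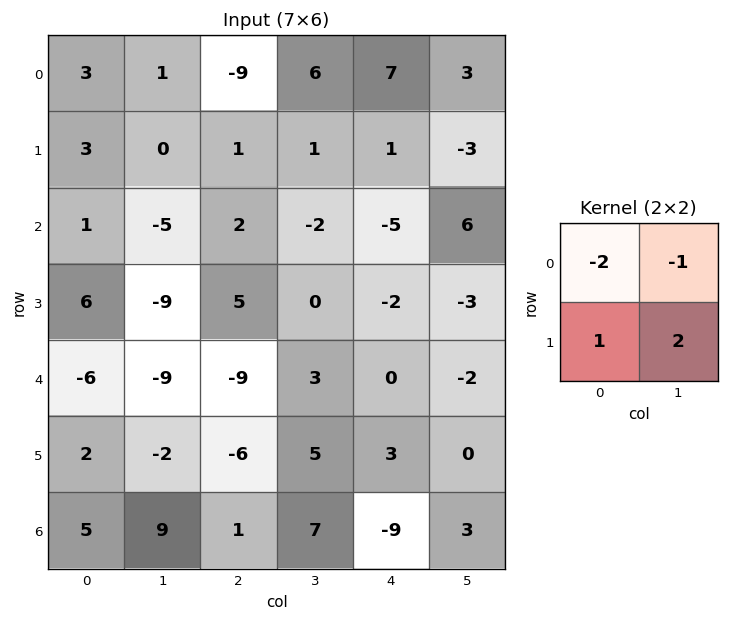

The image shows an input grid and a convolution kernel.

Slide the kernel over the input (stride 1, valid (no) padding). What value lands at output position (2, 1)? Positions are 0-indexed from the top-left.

The receptive field on the input at this output position is [-5 2 / -9 5]. Elementwise product with the kernel and sum: -5·-2 + 2·-1 + -9·1 + 5·2.

9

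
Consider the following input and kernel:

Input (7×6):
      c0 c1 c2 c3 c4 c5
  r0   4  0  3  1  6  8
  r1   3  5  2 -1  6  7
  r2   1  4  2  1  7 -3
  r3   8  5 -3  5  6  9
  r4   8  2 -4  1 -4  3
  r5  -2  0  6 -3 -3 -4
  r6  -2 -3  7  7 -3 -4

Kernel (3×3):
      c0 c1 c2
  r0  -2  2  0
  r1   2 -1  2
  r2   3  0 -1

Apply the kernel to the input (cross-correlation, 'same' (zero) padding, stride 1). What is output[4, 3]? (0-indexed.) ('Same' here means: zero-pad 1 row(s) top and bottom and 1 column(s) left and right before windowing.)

The receptive field on the zero-padded input at this output position is [-3 5 6 / -4 1 -4 / 6 -3 -3]. Elementwise product with the kernel and sum: -3·-2 + 5·2 + -4·2 + 1·-1 + -4·2 + 6·3 + -3·-1.

20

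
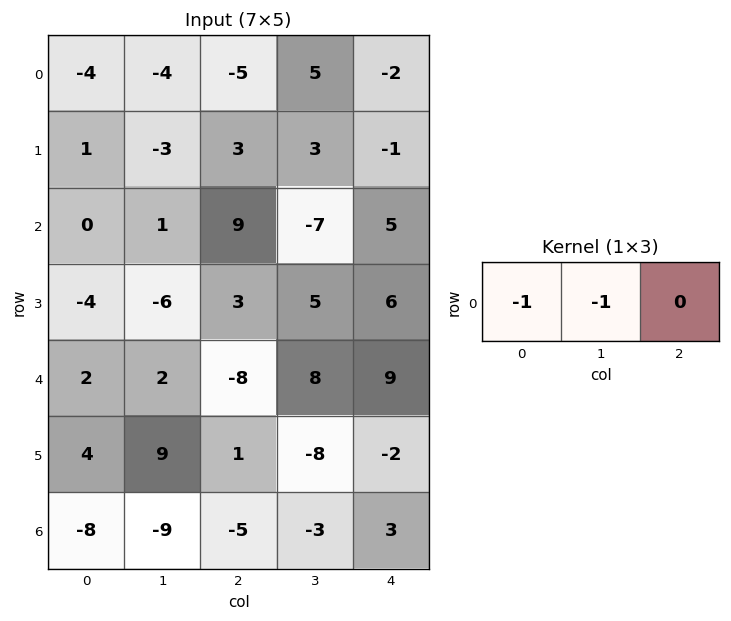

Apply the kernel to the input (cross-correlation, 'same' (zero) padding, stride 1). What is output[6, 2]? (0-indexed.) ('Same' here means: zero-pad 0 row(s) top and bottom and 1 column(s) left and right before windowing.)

14

The receptive field on the zero-padded input at this output position is [-9 -5 -3]. Elementwise product with the kernel and sum: -9·-1 + -5·-1.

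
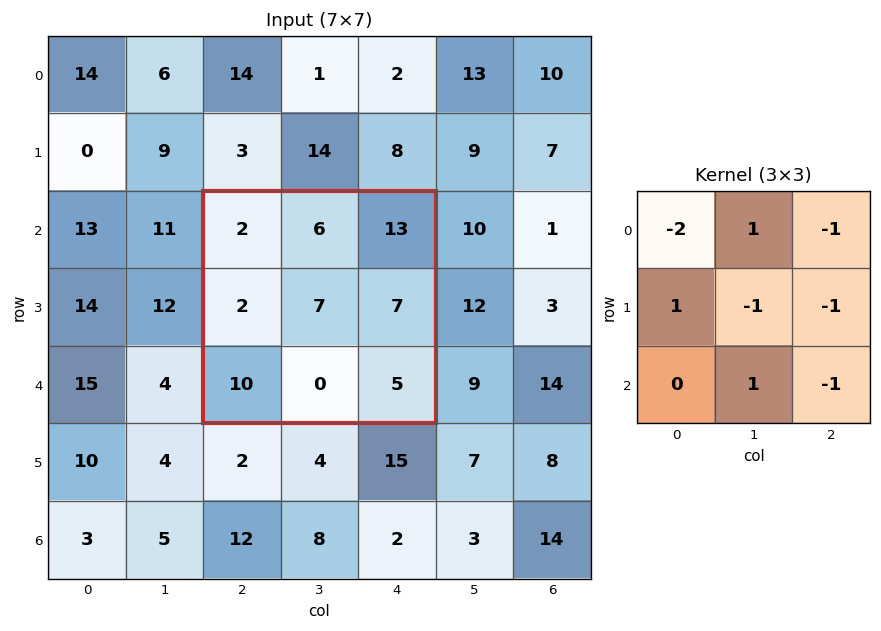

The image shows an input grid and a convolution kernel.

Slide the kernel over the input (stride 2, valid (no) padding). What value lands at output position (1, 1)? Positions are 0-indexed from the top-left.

-28

The receptive field on the input at this output position is [2 6 13 / 2 7 7 / 10 0 5]. Elementwise product with the kernel and sum: 2·-2 + 6·1 + 13·-1 + 2·1 + 7·-1 + 7·-1 + 0·1 + 5·-1.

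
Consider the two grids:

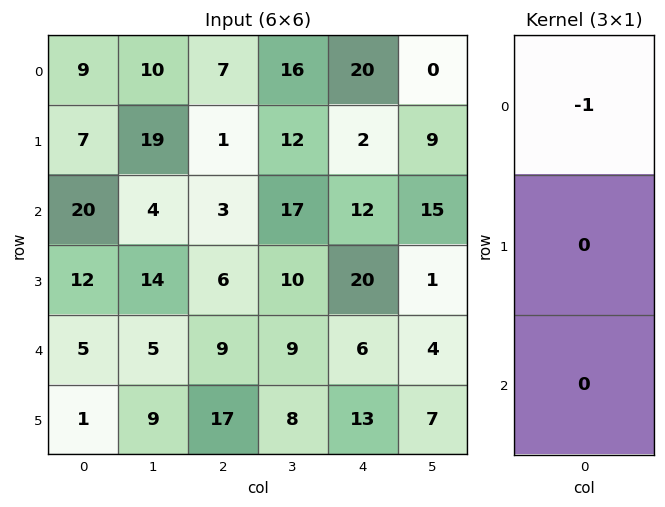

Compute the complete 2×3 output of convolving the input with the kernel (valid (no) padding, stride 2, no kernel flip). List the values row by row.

-9 -7 -20
-20 -3 -12

Output[0,0]: The receptive field on the input at this output position is [9 / 7 / 20]. Elementwise product with the kernel and sum: 9·-1.
Output[0,1]: The receptive field on the input at this output position is [7 / 1 / 3]. Elementwise product with the kernel and sum: 7·-1.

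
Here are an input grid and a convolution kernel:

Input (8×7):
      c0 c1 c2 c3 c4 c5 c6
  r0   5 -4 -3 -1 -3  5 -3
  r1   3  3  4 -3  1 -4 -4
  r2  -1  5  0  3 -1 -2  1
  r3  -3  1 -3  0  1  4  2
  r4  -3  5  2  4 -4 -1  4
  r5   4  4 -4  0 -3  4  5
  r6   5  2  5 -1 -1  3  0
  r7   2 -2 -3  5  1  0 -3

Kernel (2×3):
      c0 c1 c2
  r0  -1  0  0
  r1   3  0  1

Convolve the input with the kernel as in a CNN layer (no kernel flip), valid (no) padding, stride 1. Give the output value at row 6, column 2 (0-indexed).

-13

The receptive field on the input at this output position is [5 -1 -1 / -3 5 1]. Elementwise product with the kernel and sum: 5·-1 + -3·3 + 1·1.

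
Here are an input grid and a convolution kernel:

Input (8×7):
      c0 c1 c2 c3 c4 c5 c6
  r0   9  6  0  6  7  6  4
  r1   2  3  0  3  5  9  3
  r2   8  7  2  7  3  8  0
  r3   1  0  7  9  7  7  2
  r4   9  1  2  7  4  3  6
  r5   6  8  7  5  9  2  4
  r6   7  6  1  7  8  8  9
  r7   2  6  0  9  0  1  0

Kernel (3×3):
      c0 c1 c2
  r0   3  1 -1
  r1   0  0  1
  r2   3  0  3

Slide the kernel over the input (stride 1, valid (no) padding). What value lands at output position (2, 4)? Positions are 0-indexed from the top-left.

49

The receptive field on the input at this output position is [3 8 0 / 7 7 2 / 4 3 6]. Elementwise product with the kernel and sum: 3·3 + 8·1 + 0·-1 + 2·1 + 4·3 + 6·3.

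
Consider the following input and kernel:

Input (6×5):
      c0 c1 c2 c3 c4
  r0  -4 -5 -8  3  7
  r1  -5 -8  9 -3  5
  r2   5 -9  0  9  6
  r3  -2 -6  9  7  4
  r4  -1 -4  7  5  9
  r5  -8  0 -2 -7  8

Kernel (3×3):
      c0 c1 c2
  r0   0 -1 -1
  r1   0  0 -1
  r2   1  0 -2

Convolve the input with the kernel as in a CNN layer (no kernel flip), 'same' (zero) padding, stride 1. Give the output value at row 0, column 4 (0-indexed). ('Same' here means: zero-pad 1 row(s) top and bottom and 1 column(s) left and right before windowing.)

-3

The receptive field on the zero-padded input at this output position is [0 0 0 / 3 7 0 / -3 5 0]. Elementwise product with the kernel and sum: 0·-1 + 0·-1 + 0·-1 + -3·1 + 0·-2.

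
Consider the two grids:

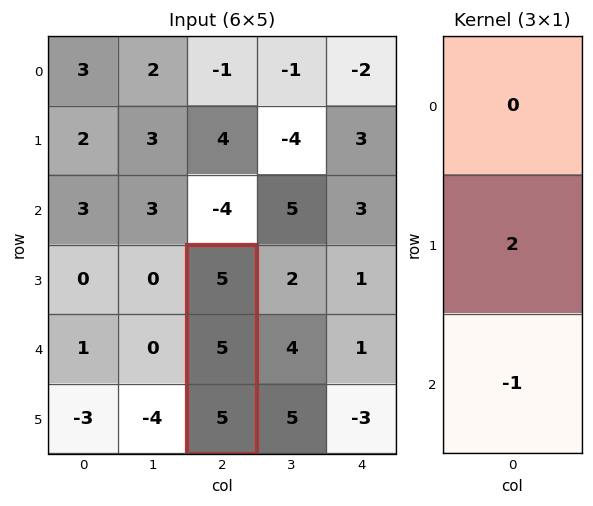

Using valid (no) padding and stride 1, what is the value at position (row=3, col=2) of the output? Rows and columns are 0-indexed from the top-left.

The receptive field on the input at this output position is [5 / 5 / 5]. Elementwise product with the kernel and sum: 5·2 + 5·-1.

5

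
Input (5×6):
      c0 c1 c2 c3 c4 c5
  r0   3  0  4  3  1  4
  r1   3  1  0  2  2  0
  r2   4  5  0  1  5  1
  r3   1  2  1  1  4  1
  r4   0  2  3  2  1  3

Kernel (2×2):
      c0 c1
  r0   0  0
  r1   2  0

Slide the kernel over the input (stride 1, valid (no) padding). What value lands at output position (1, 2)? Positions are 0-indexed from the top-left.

The receptive field on the input at this output position is [0 2 / 0 1]. Elementwise product with the kernel and sum: 0·2.

0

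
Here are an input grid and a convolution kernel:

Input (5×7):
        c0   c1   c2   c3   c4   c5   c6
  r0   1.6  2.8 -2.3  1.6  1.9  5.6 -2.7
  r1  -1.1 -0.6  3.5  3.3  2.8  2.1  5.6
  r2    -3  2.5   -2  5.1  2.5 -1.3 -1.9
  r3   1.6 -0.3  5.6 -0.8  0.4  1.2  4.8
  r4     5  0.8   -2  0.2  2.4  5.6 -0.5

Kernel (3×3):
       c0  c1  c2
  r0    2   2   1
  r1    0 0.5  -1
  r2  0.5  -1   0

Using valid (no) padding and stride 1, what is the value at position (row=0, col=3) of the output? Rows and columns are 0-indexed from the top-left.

The receptive field on the input at this output position is [1.6 1.9 5.6 / 3.3 2.8 2.1 / 5.1 2.5 -1.3]. Elementwise product with the kernel and sum: 1.6·2 + 1.9·2 + 5.6·1 + 2.8·0.5 + 2.1·-1 + 5.1·0.5 + 2.5·-1.

11.95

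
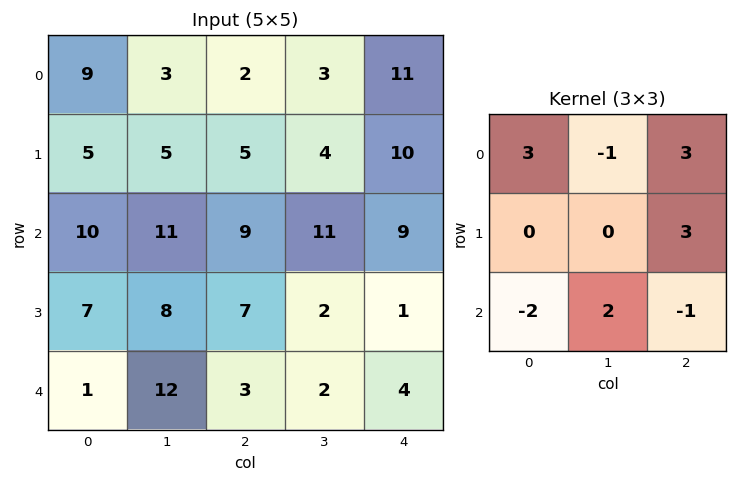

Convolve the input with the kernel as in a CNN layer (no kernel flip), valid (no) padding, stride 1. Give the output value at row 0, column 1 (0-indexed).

13

The receptive field on the input at this output position is [3 2 3 / 5 5 4 / 11 9 11]. Elementwise product with the kernel and sum: 3·3 + 2·-1 + 3·3 + 4·3 + 11·-2 + 9·2 + 11·-1.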